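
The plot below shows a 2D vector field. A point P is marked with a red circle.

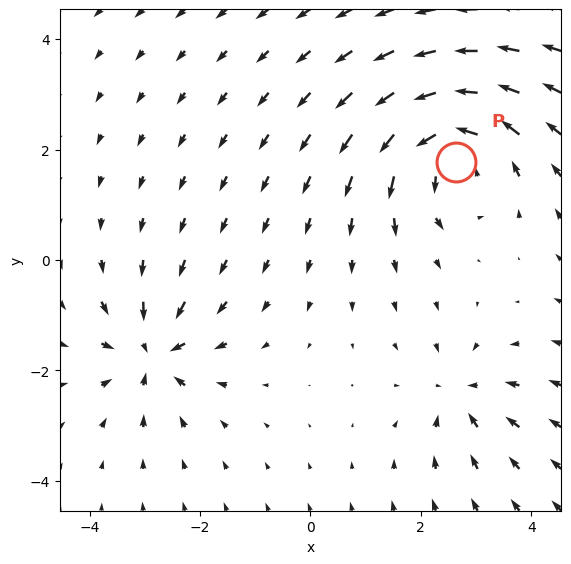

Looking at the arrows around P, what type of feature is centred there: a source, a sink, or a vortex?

vortex

At P (2.6, 1.8) the arrows circulate counterclockwise. Divergence ≈0, curl about +5 — near-zero divergence with nonzero curl is a vortex.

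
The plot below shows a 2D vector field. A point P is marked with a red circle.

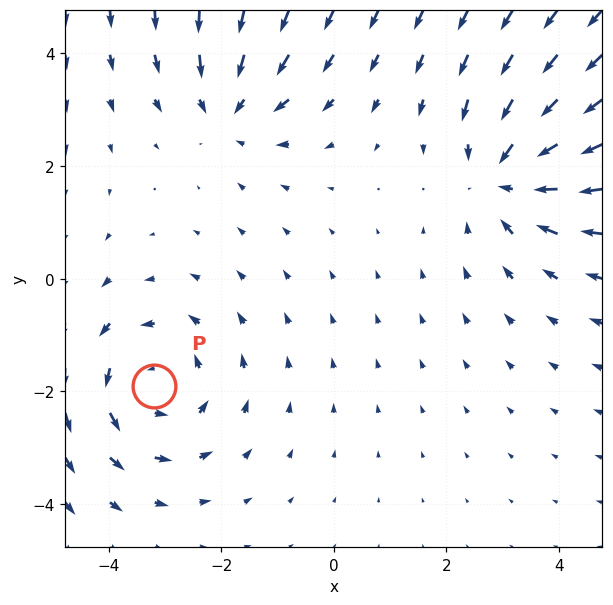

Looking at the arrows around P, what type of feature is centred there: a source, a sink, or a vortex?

vortex

At P (-3.2, -1.9) the arrows circulate counterclockwise. Divergence ≈0, curl about +3 — near-zero divergence with nonzero curl is a vortex.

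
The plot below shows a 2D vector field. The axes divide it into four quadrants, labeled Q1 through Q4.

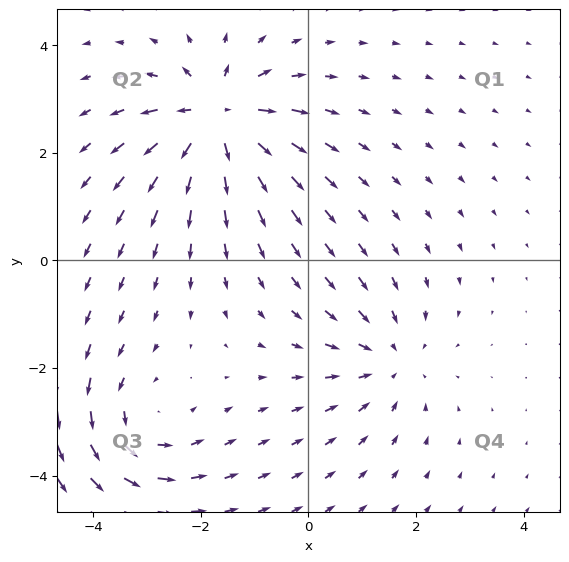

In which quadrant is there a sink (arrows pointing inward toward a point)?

The sink sits at approximately (1.5, -1.8), which lies in quadrant Q4. The divergence there is about -3, negative as expected for a sink.

Q4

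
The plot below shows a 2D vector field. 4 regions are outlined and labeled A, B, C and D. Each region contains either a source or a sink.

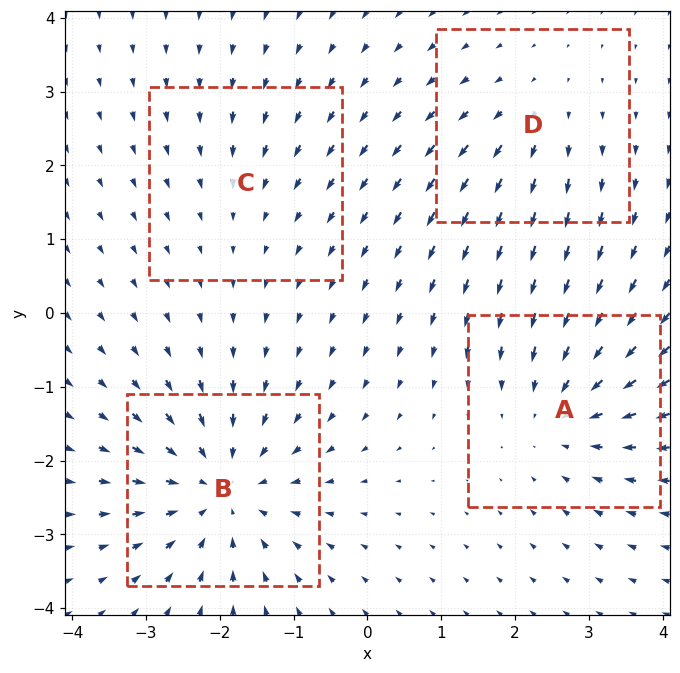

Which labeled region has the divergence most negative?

B

Divergence at each region's feature centre — A: about -4, B: about -6, C: about -2, D: about +3. Region B is most negative.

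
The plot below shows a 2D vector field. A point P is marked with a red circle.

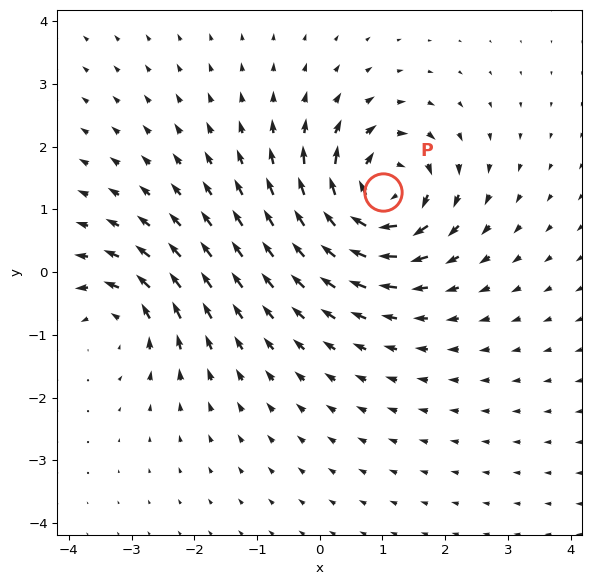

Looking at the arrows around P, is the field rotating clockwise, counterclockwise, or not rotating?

clockwise

Near P at (1.0, 1.3) the arrows circulate clockwise. The curl (z-component) there is about -7; negative curl means clockwise rotation.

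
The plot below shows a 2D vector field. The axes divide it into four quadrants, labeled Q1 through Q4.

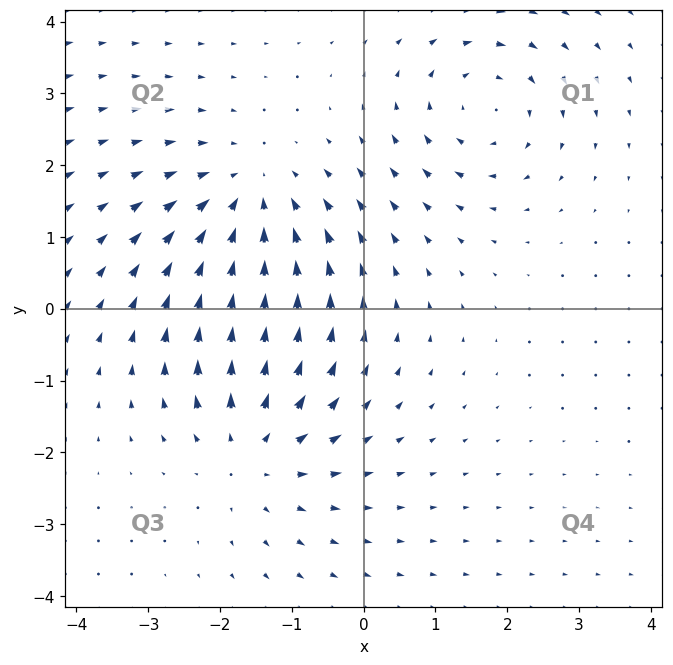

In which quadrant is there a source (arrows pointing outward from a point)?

Q3

The source sits at approximately (-1.5, -2.0), which lies in quadrant Q3. The divergence there is about +4, positive as expected for a source.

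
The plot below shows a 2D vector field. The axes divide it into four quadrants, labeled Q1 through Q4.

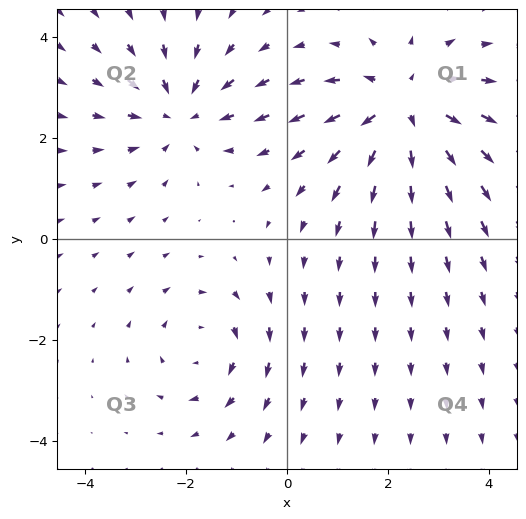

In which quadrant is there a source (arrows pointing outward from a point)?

The source sits at approximately (2.3, 2.6), which lies in quadrant Q1. The divergence there is about +4, positive as expected for a source.

Q1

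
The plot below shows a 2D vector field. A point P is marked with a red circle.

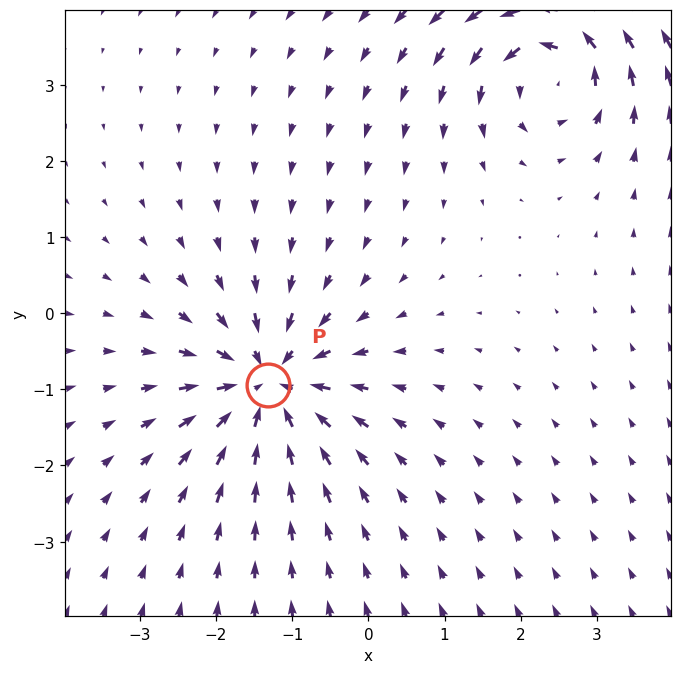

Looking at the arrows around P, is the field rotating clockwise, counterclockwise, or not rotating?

not rotating

Near P at (-1.3, -0.9) the arrows show no circulation. The curl there is ≈0.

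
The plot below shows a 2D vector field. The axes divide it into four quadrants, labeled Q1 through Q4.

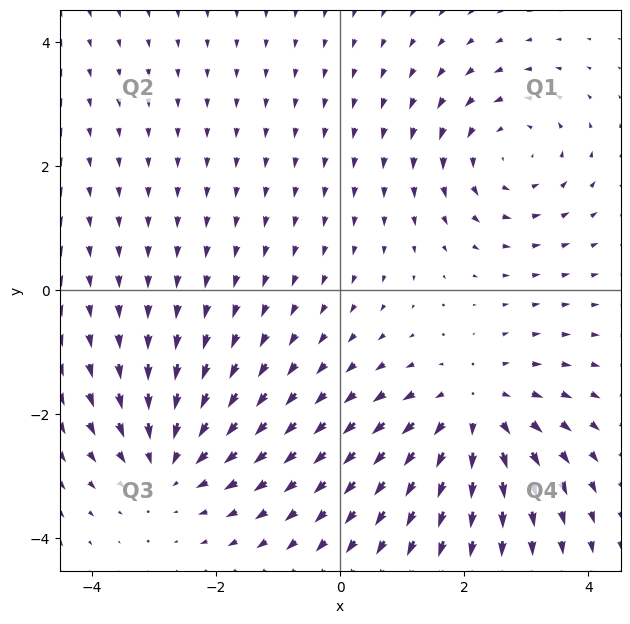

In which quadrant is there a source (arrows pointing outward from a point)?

The source sits at approximately (2.2, -1.9), which lies in quadrant Q4. The divergence there is about +3, positive as expected for a source.

Q4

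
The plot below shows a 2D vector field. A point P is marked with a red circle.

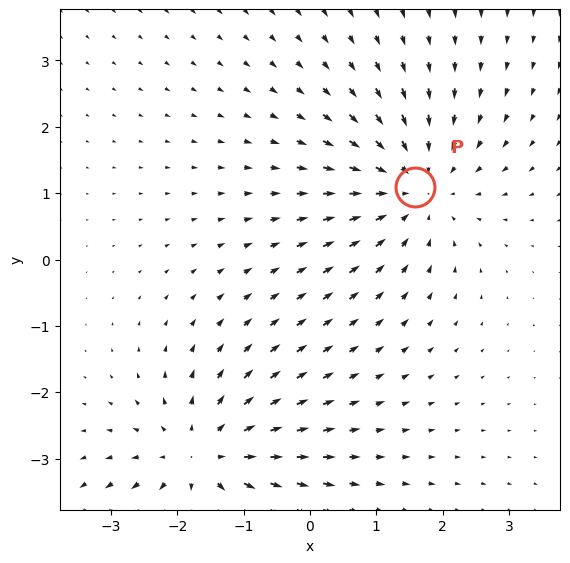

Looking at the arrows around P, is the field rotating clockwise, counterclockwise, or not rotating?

not rotating

Near P at (1.6, 1.1) the arrows show no circulation. The curl there is ≈0.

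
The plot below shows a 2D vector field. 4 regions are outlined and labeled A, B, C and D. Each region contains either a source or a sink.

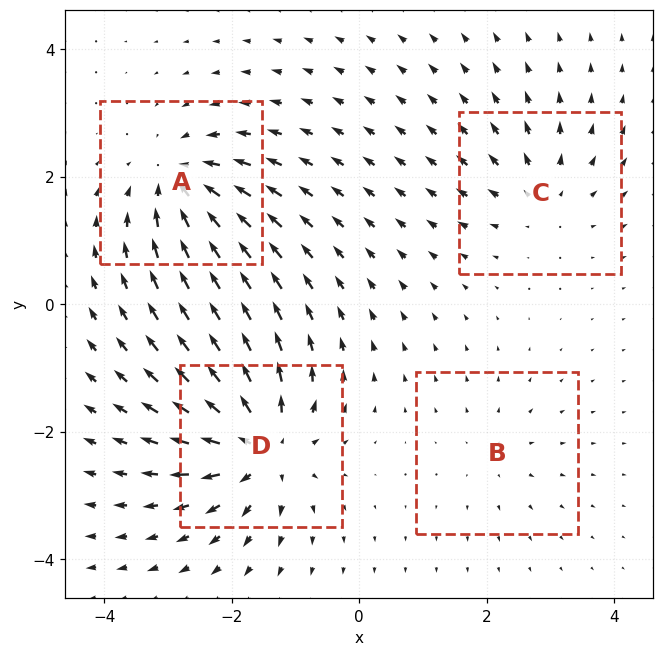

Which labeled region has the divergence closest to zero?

Divergence at each region's feature centre — A: about -6, B: about +3, C: about +4, D: about +8. Region B is closest to zero.

B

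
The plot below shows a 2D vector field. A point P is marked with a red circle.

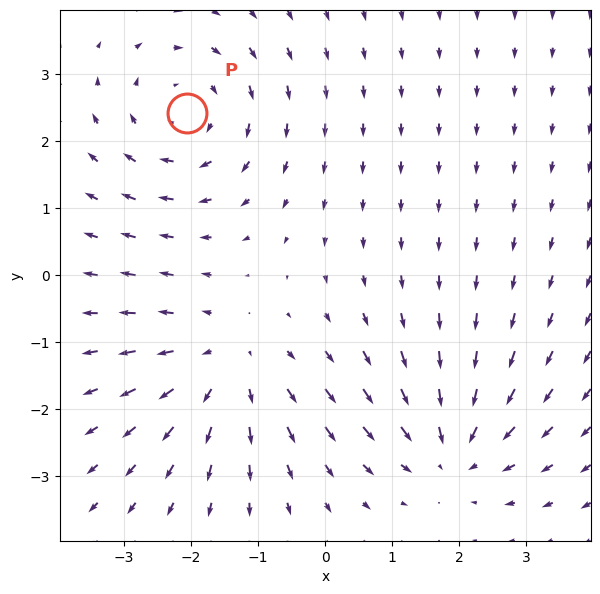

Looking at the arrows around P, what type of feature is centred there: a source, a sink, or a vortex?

vortex

At P (-2.1, 2.4) the arrows circulate clockwise. Divergence ≈0, curl about -4 — near-zero divergence with nonzero curl is a vortex.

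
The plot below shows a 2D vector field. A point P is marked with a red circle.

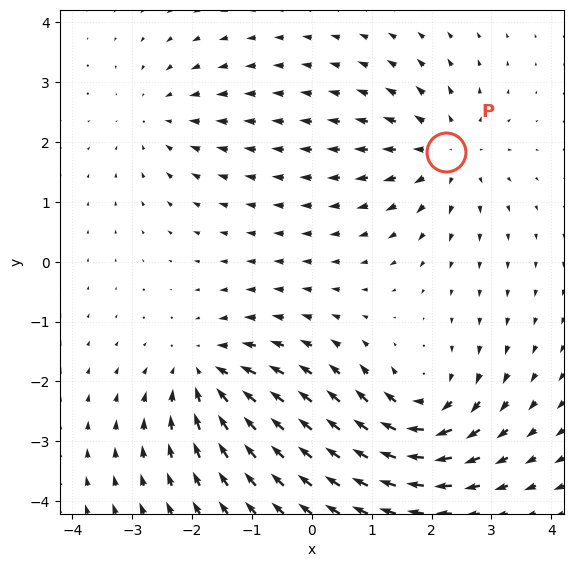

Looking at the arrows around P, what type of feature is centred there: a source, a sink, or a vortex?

source

At P (2.2, 1.8) the arrows spread outward. Divergence about +5, curl ≈0 — positive divergence with near-zero curl is a source.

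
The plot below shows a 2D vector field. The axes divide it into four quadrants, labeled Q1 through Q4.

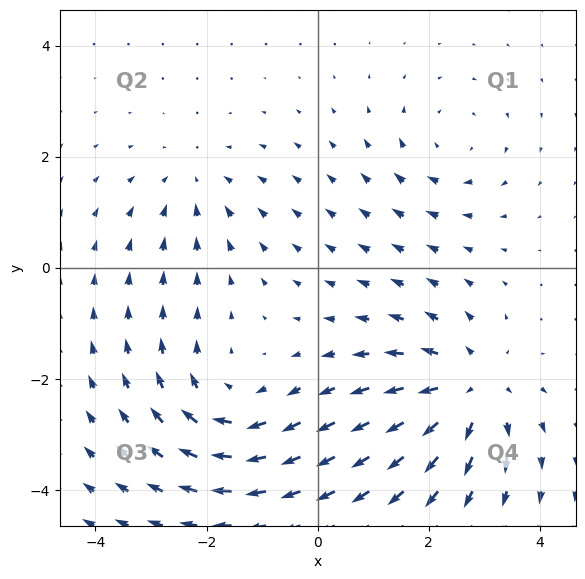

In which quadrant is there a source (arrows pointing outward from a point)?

Q4

The source sits at approximately (2.7, -2.2), which lies in quadrant Q4. The divergence there is about +5, positive as expected for a source.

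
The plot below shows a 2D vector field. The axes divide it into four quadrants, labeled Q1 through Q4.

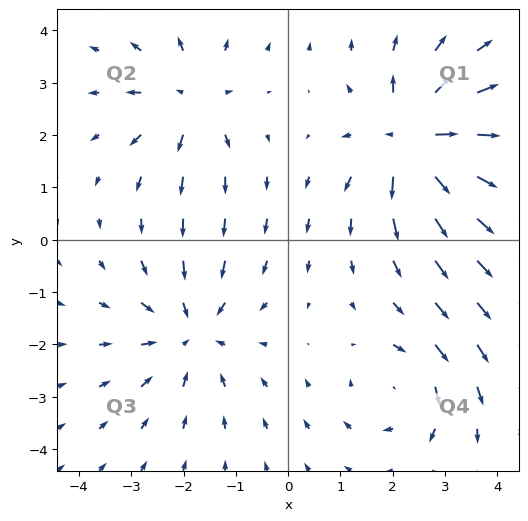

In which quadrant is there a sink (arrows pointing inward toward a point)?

The sink sits at approximately (-1.8, -1.8), which lies in quadrant Q3. The divergence there is about -3, negative as expected for a sink.

Q3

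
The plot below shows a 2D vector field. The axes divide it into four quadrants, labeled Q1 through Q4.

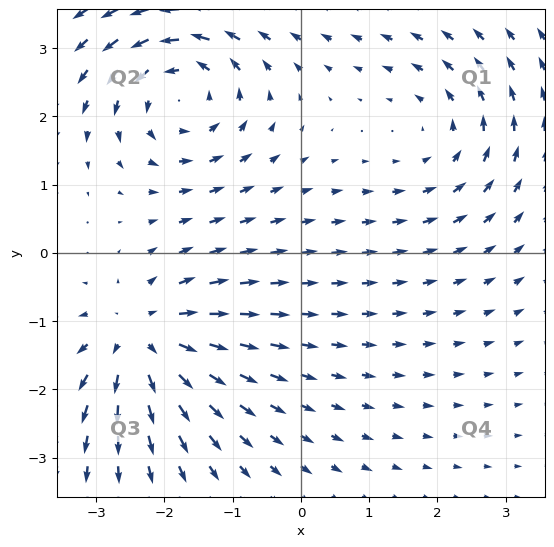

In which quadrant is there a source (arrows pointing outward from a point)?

The source sits at approximately (-2.3, -1.3), which lies in quadrant Q3. The divergence there is about +5, positive as expected for a source.

Q3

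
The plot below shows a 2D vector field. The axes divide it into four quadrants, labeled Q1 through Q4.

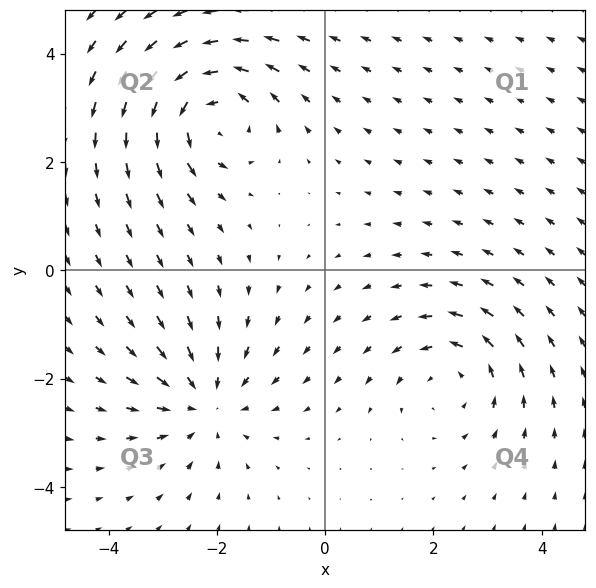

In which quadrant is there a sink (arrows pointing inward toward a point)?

The sink sits at approximately (-2.2, -2.5), which lies in quadrant Q3. The divergence there is about -4, negative as expected for a sink.

Q3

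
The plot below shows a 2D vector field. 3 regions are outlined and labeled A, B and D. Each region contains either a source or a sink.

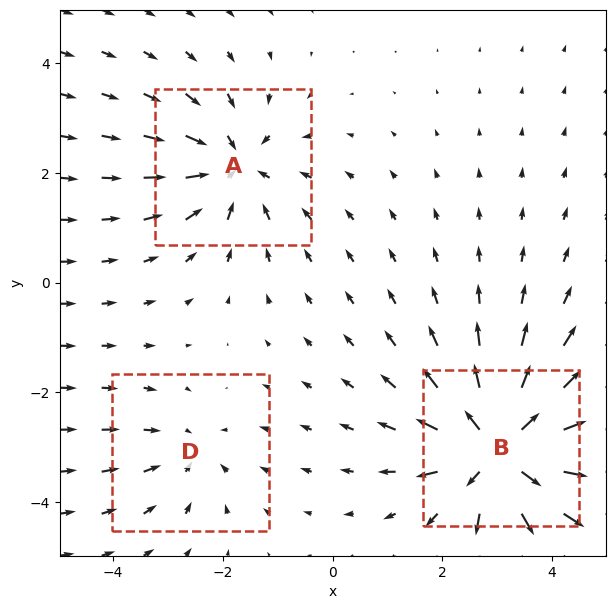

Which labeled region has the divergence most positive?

B

Divergence at each region's feature centre — A: about -4, B: about +5, D: about -2. Region B is most positive.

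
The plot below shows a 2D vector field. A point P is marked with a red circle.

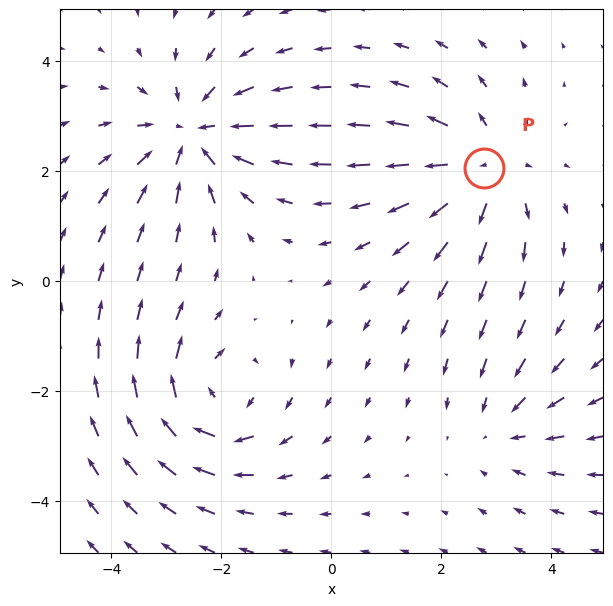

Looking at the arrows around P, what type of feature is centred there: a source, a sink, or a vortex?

At P (2.8, 2.0) the arrows spread outward. Divergence about +4, curl ≈0 — positive divergence with near-zero curl is a source.

source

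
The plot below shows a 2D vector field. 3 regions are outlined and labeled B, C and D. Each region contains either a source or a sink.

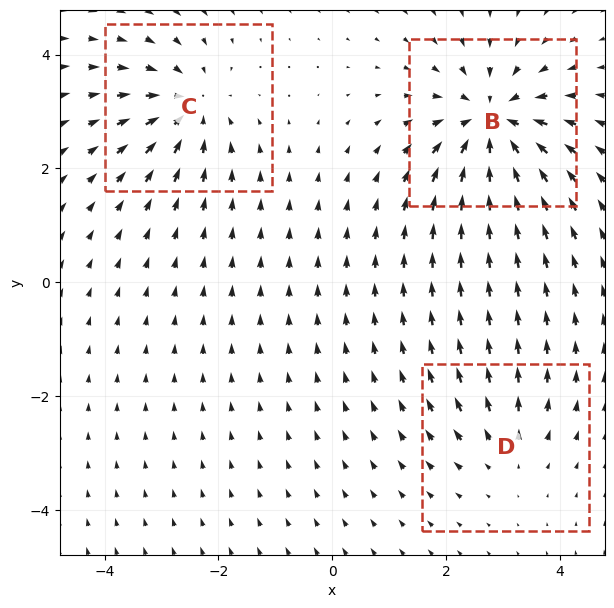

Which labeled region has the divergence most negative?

Divergence at each region's feature centre — B: about -5, C: about -4, D: about +2. Region B is most negative.

B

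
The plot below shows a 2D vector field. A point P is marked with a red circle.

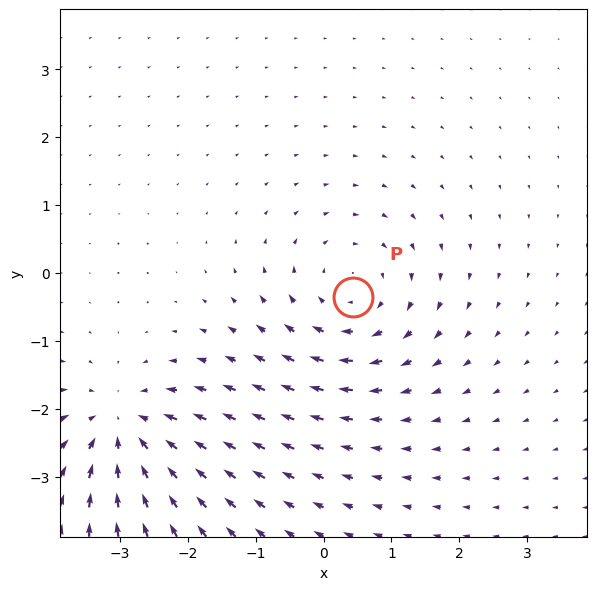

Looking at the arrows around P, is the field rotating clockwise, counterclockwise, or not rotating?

clockwise

Near P at (0.4, -0.3) the arrows circulate clockwise. The curl (z-component) there is about -4; negative curl means clockwise rotation.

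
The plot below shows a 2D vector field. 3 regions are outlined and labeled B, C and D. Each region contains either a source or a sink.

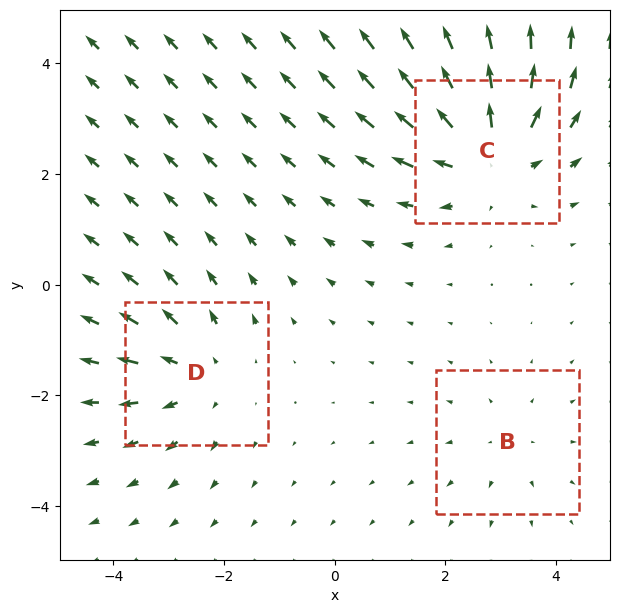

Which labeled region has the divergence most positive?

C

Divergence at each region's feature centre — B: about +2, C: about +4, D: about +3. Region C is most positive.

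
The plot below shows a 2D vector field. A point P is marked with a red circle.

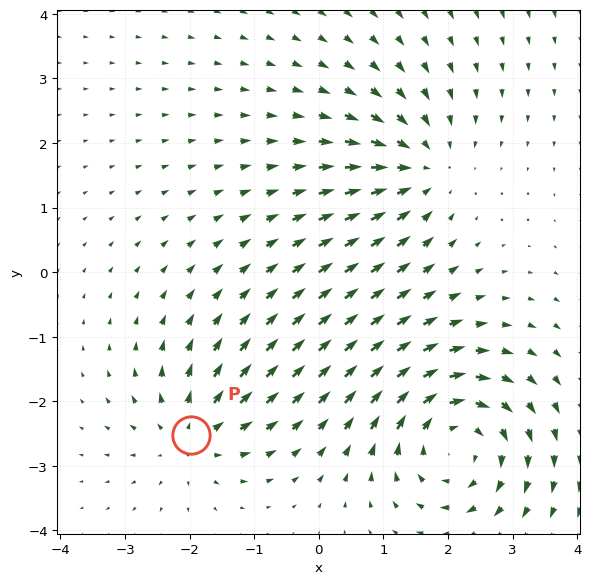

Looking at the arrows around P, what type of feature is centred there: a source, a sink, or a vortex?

At P (-2.0, -2.5) the arrows spread outward. Divergence about +4, curl ≈0 — positive divergence with near-zero curl is a source.

source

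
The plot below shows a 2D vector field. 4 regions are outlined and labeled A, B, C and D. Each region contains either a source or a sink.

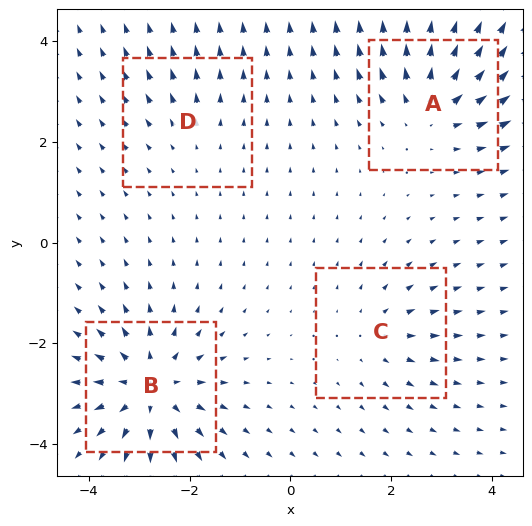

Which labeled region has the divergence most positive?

B

Divergence at each region's feature centre — A: about +6, B: about +7, C: about +3, D: about +2. Region B is most positive.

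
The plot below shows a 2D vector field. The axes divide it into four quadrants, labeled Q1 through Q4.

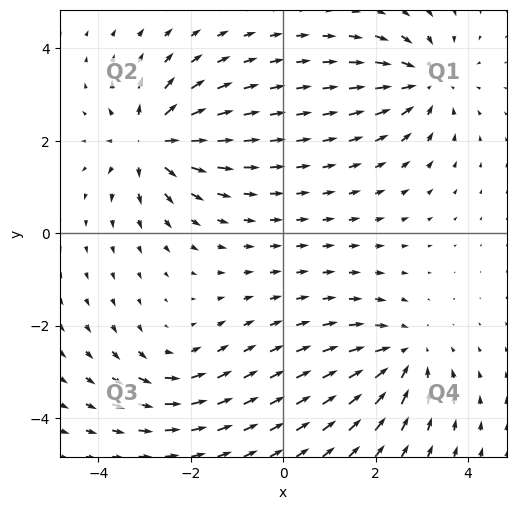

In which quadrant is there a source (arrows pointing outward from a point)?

Q2

The source sits at approximately (-2.9, 2.0), which lies in quadrant Q2. The divergence there is about +5, positive as expected for a source.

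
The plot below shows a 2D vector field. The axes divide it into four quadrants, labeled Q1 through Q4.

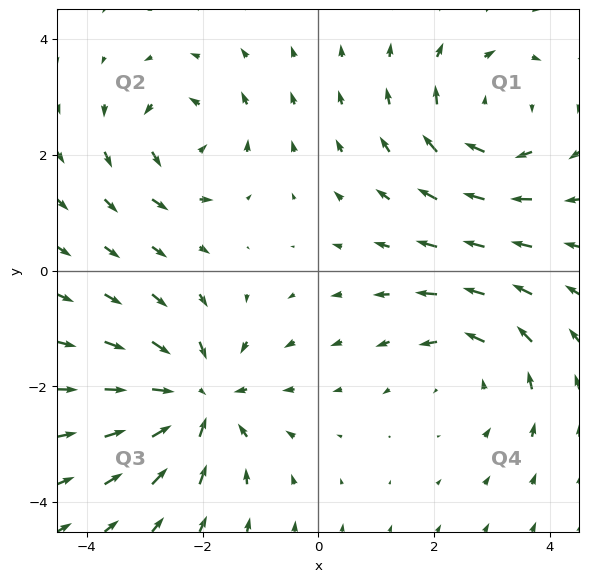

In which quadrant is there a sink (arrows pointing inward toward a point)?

Q3

The sink sits at approximately (-2.1, -2.2), which lies in quadrant Q3. The divergence there is about -5, negative as expected for a sink.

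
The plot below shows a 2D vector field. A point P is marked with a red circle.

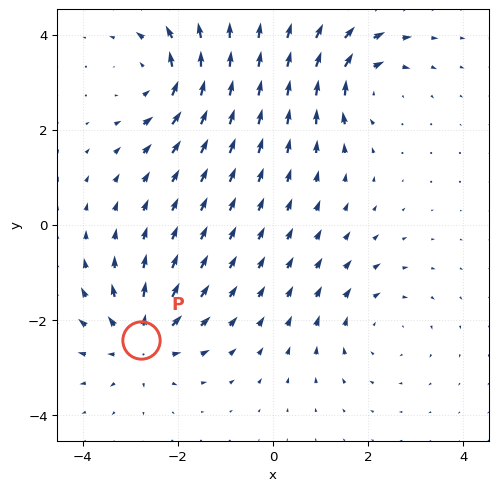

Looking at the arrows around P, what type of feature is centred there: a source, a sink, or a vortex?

At P (-2.8, -2.4) the arrows spread outward. Divergence about +6, curl ≈0 — positive divergence with near-zero curl is a source.

source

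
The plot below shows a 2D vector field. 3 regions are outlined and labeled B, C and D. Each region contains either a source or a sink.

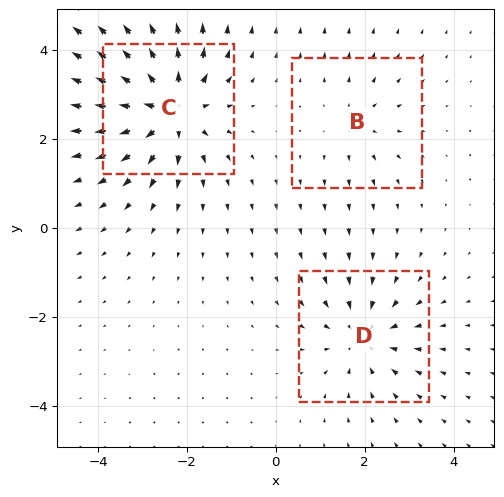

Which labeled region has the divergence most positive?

C

Divergence at each region's feature centre — B: about +2, C: about +5, D: about -3. Region C is most positive.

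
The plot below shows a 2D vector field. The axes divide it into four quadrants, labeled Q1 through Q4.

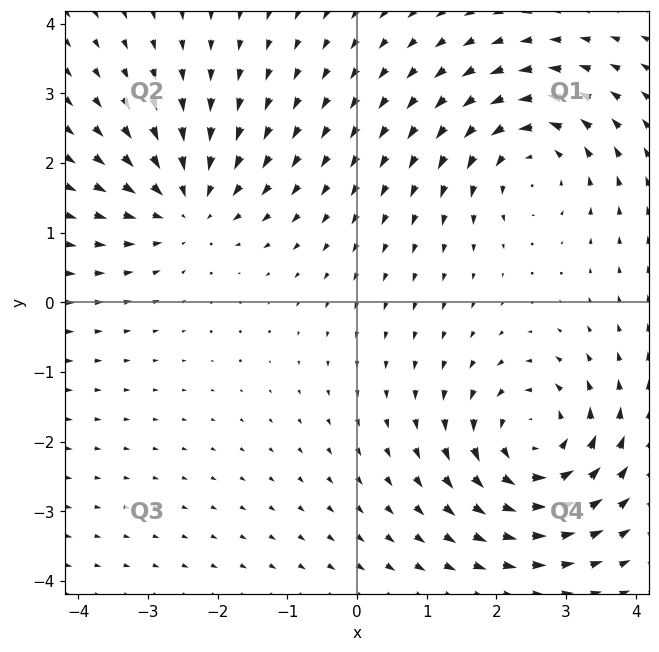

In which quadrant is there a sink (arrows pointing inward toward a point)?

The sink sits at approximately (-2.5, 1.4), which lies in quadrant Q2. The divergence there is about -4, negative as expected for a sink.

Q2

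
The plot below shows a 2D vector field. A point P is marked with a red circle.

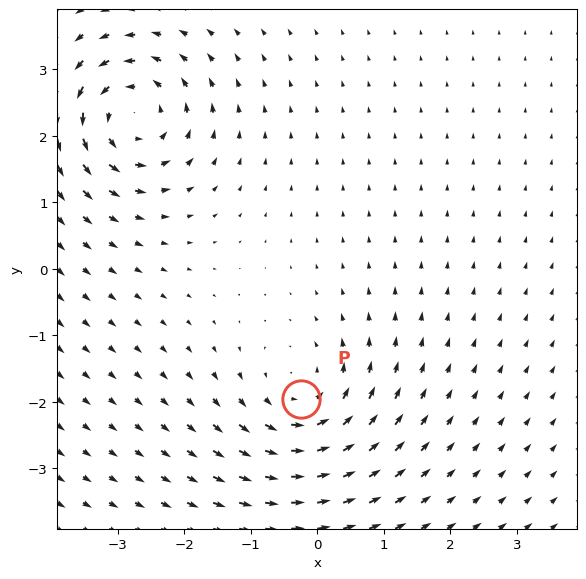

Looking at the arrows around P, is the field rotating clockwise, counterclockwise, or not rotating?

counterclockwise

Near P at (-0.2, -2.0) the arrows circulate counterclockwise. The curl (z-component) there is about +4; positive curl means counterclockwise rotation.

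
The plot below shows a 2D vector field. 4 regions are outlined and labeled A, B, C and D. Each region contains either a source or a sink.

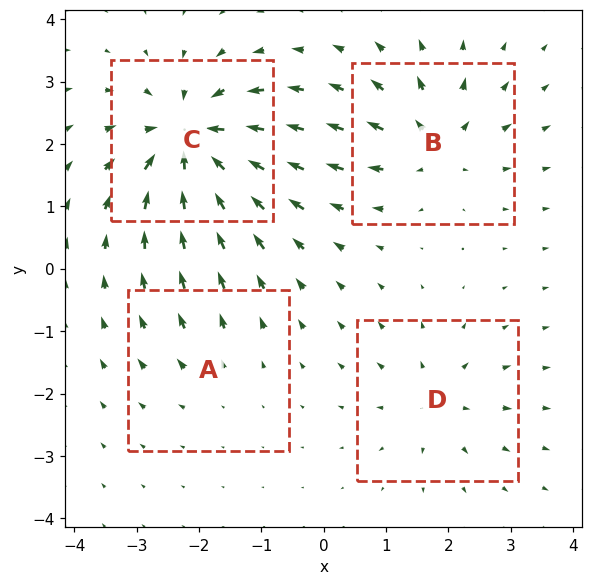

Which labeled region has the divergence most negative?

Divergence at each region's feature centre — A: about +3, B: about +6, C: about -9, D: about +4. Region C is most negative.

C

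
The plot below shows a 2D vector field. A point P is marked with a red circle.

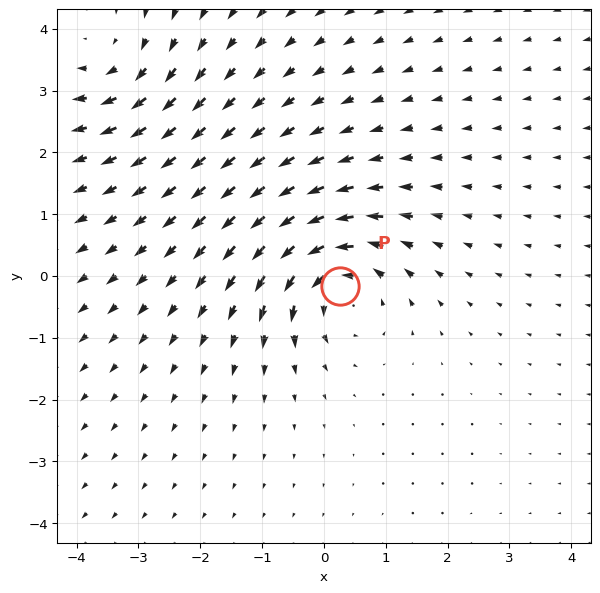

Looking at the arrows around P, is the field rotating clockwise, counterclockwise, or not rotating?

counterclockwise

Near P at (0.3, -0.2) the arrows circulate counterclockwise. The curl (z-component) there is about +5; positive curl means counterclockwise rotation.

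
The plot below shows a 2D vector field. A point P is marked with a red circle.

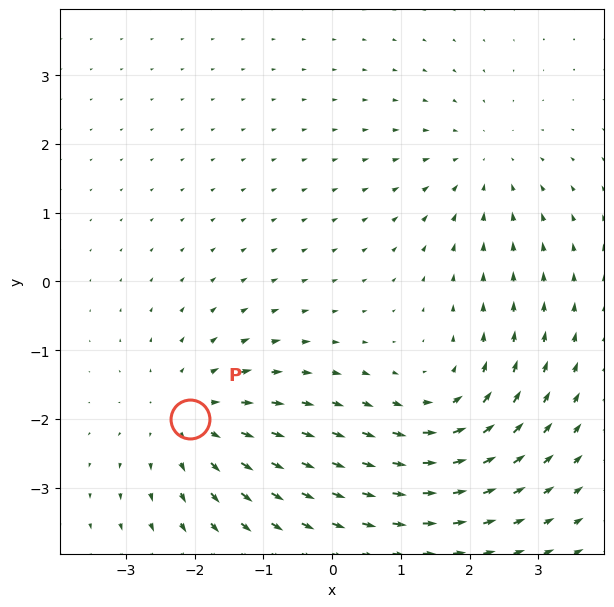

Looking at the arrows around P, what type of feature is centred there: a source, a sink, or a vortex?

source

At P (-2.1, -2.0) the arrows spread outward. Divergence about +4, curl ≈0 — positive divergence with near-zero curl is a source.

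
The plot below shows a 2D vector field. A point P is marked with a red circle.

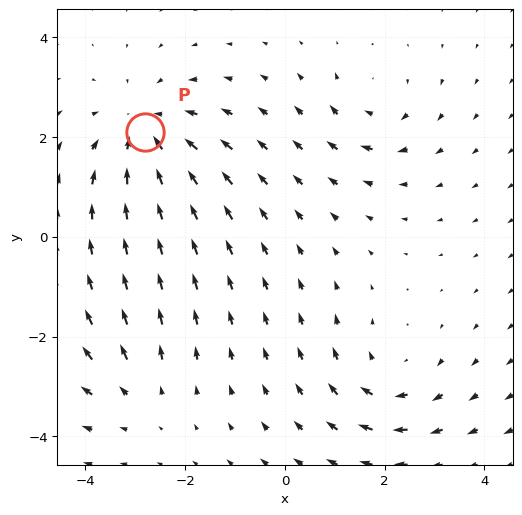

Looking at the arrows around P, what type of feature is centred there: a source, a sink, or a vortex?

sink

At P (-2.8, 2.1) the arrows converge inward. Divergence about -4, curl ≈0 — negative divergence with near-zero curl is a sink.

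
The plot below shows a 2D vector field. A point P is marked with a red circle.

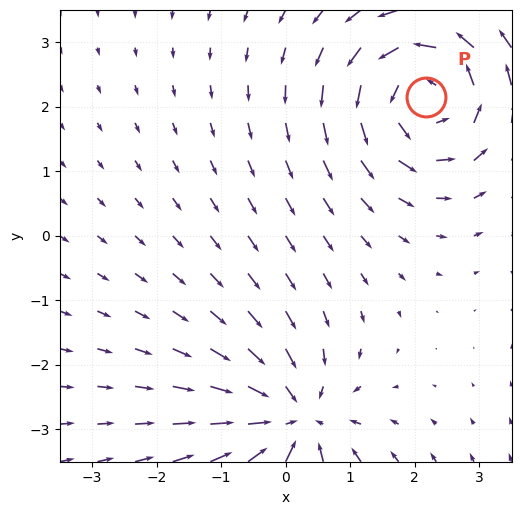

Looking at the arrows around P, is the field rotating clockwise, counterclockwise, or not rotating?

counterclockwise

Near P at (2.2, 2.2) the arrows circulate counterclockwise. The curl (z-component) there is about +4; positive curl means counterclockwise rotation.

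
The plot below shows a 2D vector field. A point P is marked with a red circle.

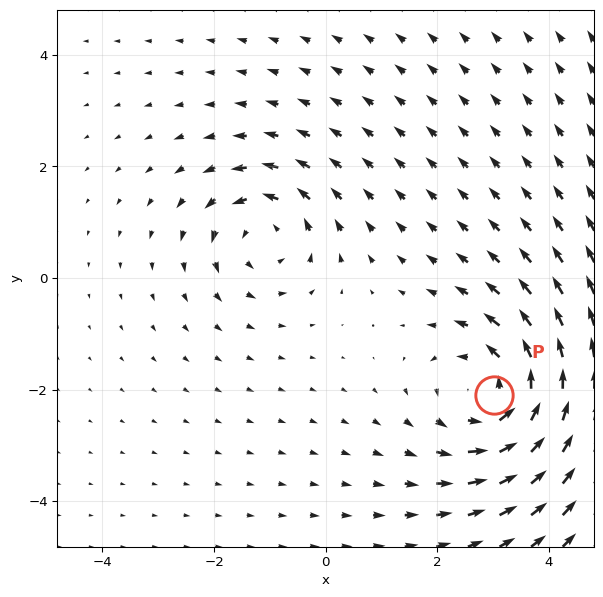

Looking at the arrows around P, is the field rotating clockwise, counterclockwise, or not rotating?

Near P at (3.0, -2.1) the arrows circulate counterclockwise. The curl (z-component) there is about +4; positive curl means counterclockwise rotation.

counterclockwise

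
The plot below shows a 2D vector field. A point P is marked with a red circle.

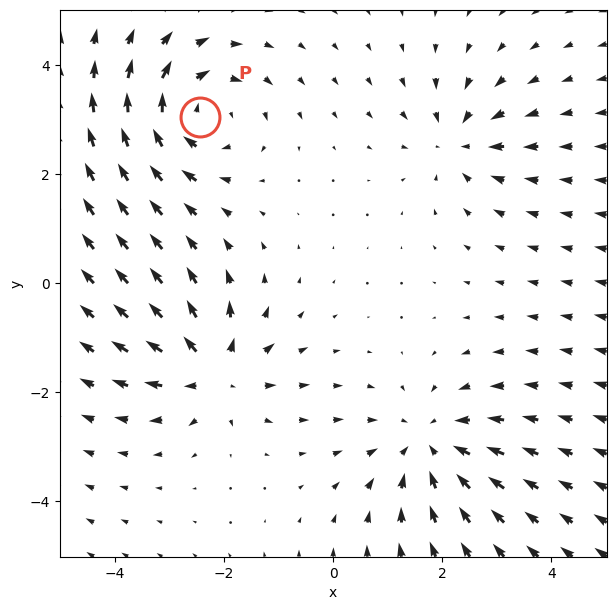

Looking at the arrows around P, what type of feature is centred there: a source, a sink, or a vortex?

vortex

At P (-2.4, 3.1) the arrows circulate clockwise. Divergence ≈0, curl about -4 — near-zero divergence with nonzero curl is a vortex.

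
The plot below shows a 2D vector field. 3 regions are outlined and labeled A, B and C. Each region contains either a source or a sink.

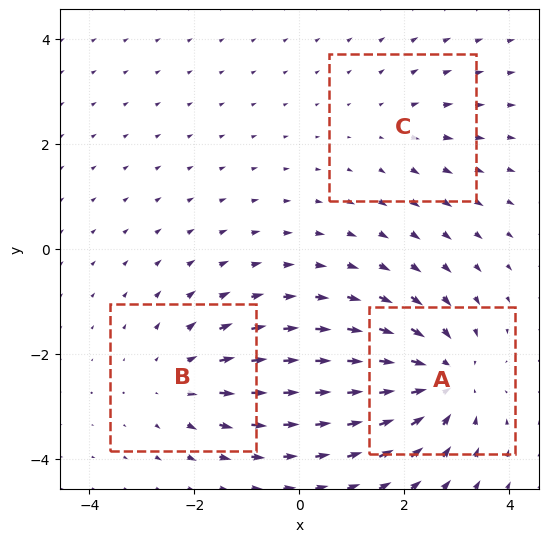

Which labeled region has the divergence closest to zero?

Divergence at each region's feature centre — A: about -4, B: about +3, C: about +2. Region C is closest to zero.

C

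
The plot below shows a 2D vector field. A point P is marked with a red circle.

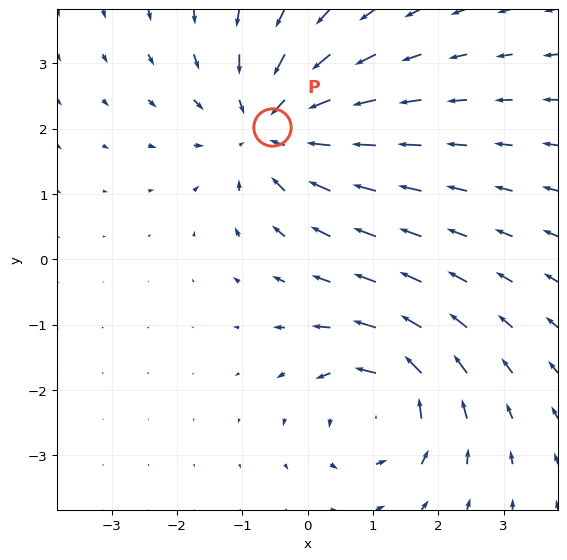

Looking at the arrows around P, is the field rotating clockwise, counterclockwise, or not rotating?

Near P at (-0.5, 2.0) the arrows show no circulation. The curl there is ≈0.

not rotating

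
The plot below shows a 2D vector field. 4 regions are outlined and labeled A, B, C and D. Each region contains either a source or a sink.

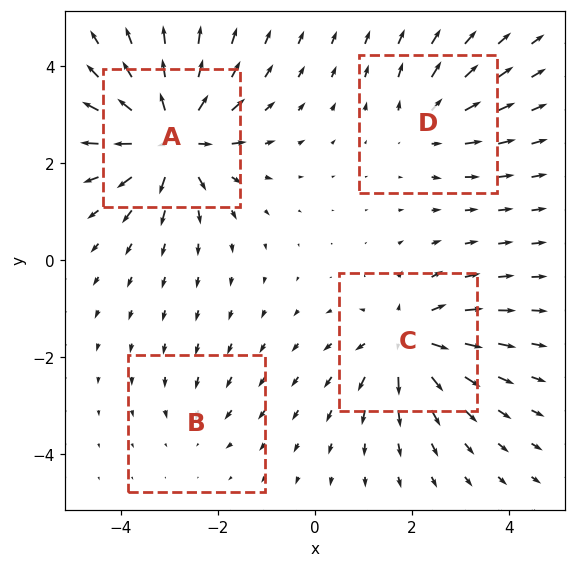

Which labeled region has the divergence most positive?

Divergence at each region's feature centre — A: about +8, B: about -2, C: about +6, D: about +4. Region A is most positive.

A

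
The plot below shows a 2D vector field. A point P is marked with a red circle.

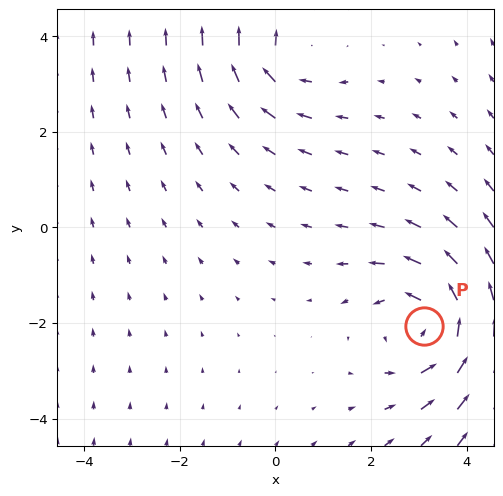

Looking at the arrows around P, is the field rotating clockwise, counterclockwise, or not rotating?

Near P at (3.1, -2.1) the arrows circulate counterclockwise. The curl (z-component) there is about +4; positive curl means counterclockwise rotation.

counterclockwise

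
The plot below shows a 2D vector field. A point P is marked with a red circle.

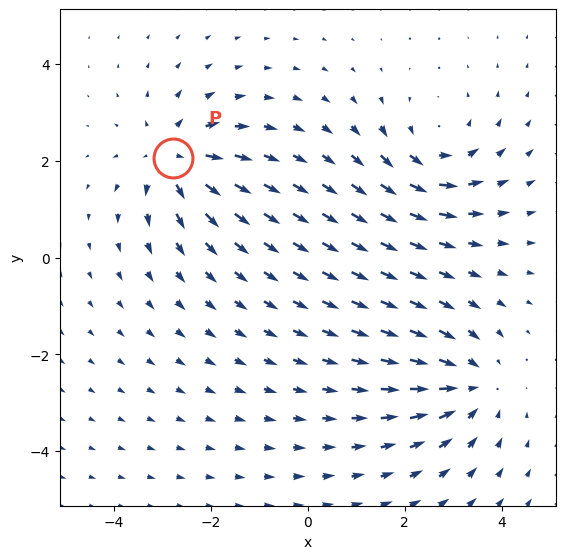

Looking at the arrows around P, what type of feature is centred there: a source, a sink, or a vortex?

At P (-2.8, 2.1) the arrows spread outward. Divergence about +5, curl ≈0 — positive divergence with near-zero curl is a source.

source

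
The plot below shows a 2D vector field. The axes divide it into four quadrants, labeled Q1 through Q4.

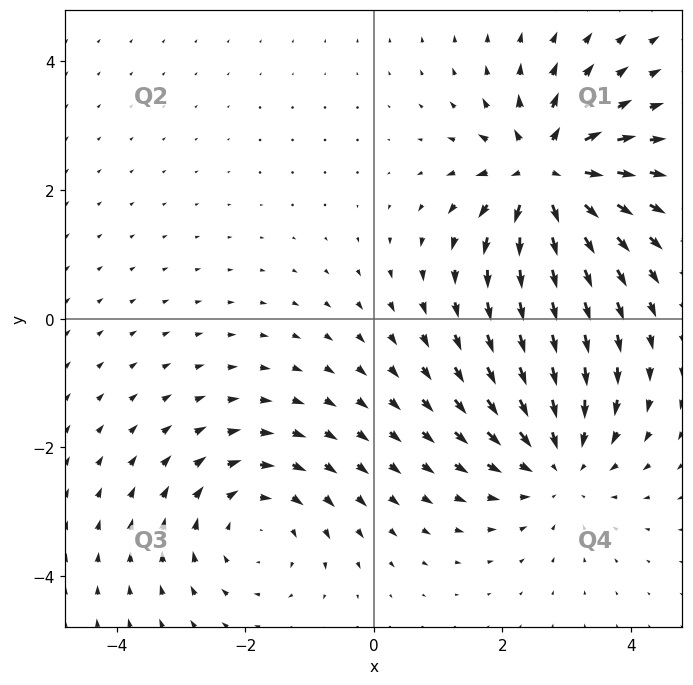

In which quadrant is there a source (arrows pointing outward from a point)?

The source sits at approximately (2.7, 2.3), which lies in quadrant Q1. The divergence there is about +6, positive as expected for a source.

Q1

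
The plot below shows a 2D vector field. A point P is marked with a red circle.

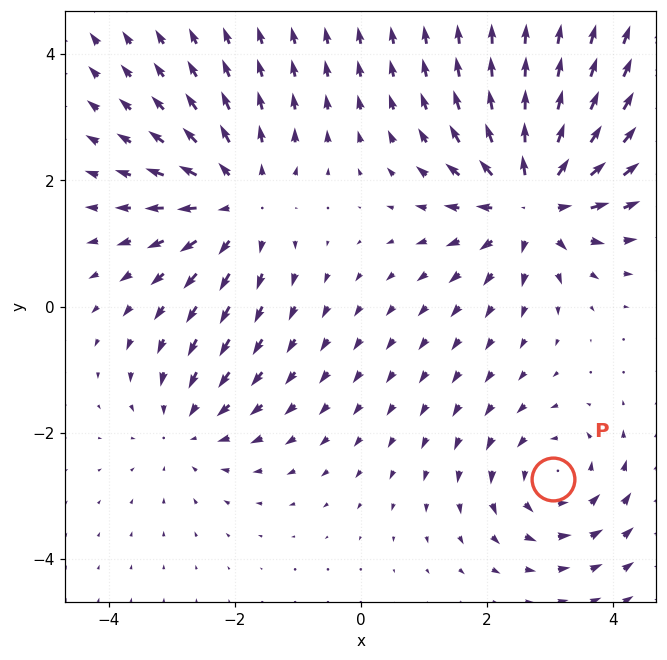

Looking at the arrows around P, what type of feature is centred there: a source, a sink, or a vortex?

vortex

At P (3.0, -2.7) the arrows circulate counterclockwise. Divergence ≈0, curl about +4 — near-zero divergence with nonzero curl is a vortex.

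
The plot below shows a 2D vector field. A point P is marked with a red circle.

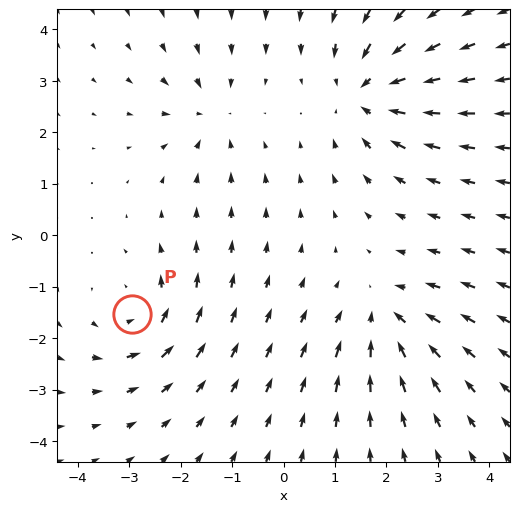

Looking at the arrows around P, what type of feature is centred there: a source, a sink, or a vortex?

vortex

At P (-2.9, -1.5) the arrows circulate counterclockwise. Divergence ≈0, curl about +4 — near-zero divergence with nonzero curl is a vortex.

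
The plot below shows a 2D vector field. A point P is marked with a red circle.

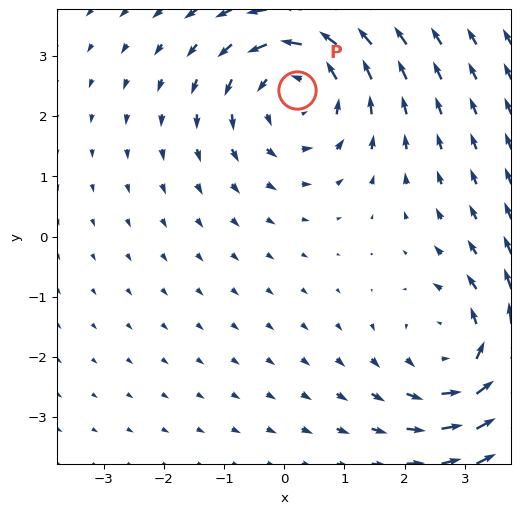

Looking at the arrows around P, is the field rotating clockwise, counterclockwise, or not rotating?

Near P at (0.2, 2.4) the arrows circulate counterclockwise. The curl (z-component) there is about +4; positive curl means counterclockwise rotation.

counterclockwise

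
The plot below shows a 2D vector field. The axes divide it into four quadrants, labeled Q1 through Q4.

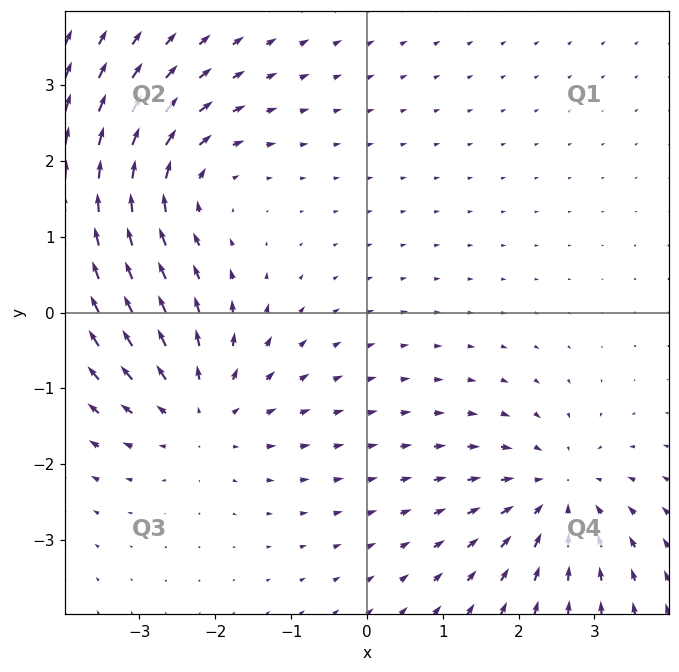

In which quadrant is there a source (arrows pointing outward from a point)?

Q3

The source sits at approximately (-2.2, -1.3), which lies in quadrant Q3. The divergence there is about +3, positive as expected for a source.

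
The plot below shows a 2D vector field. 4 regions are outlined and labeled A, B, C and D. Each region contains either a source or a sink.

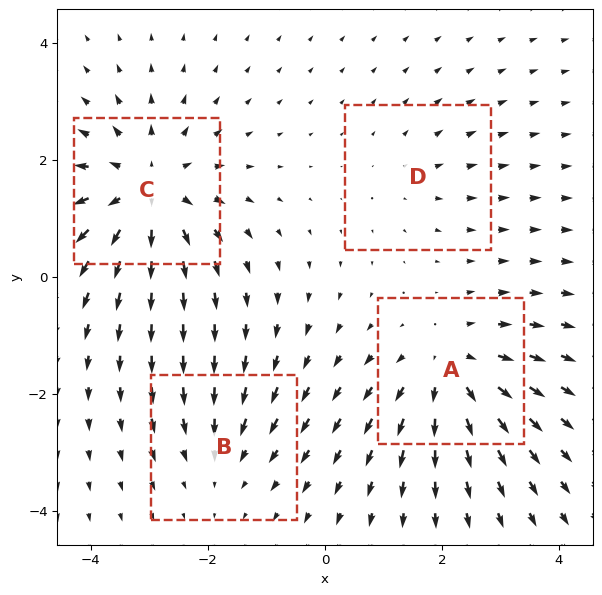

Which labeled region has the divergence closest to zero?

D

Divergence at each region's feature centre — A: about +5, B: about -3, C: about +6, D: about +2. Region D is closest to zero.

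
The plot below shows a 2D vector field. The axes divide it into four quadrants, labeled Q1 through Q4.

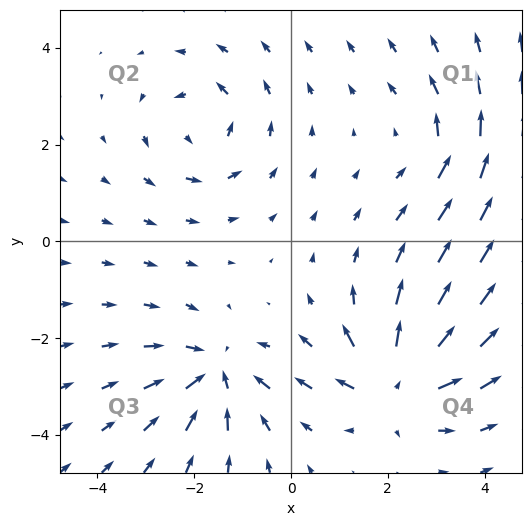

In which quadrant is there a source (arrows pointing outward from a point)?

Q4

The source sits at approximately (2.2, -3.0), which lies in quadrant Q4. The divergence there is about +6, positive as expected for a source.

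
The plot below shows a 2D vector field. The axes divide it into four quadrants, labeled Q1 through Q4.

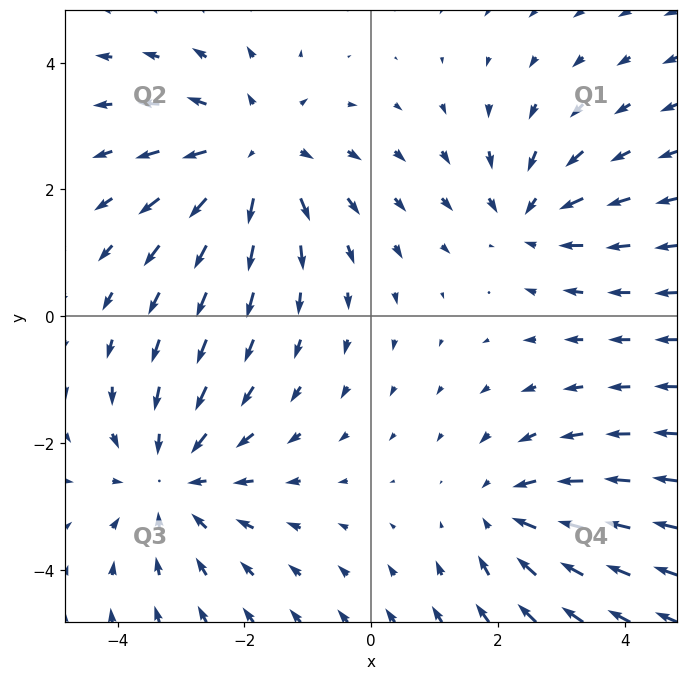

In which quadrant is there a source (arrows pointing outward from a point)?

Q2

The source sits at approximately (-1.8, 2.6), which lies in quadrant Q2. The divergence there is about +4, positive as expected for a source.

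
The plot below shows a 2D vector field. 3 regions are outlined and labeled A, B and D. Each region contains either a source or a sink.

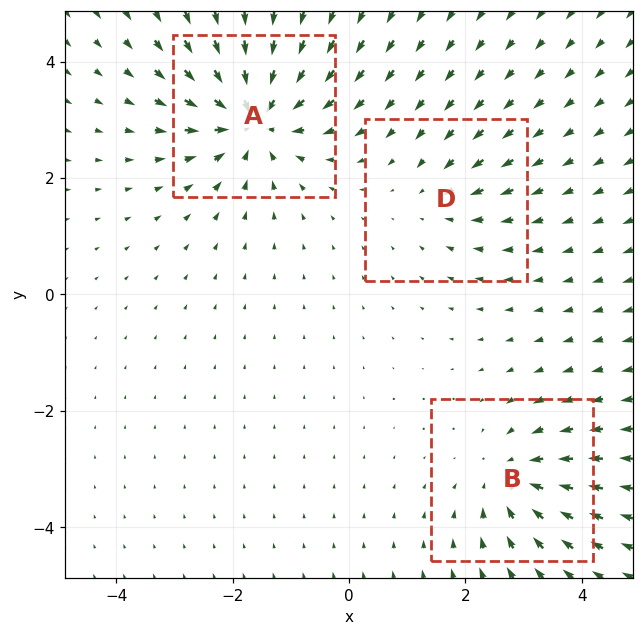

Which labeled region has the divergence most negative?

A

Divergence at each region's feature centre — A: about -6, B: about -4, D: about -2. Region A is most negative.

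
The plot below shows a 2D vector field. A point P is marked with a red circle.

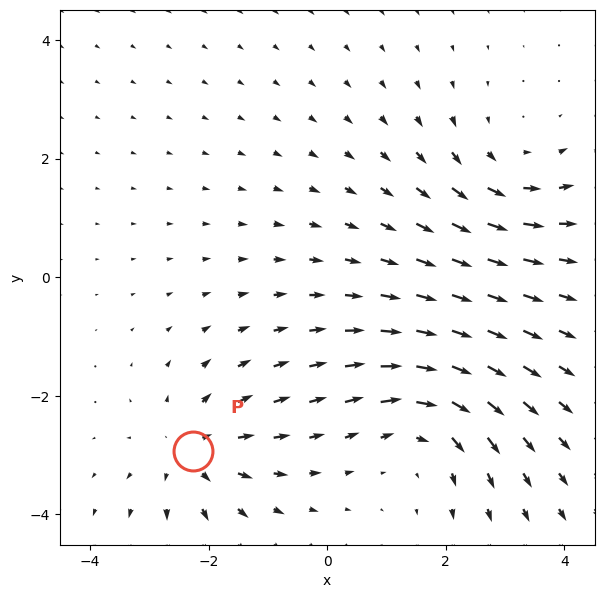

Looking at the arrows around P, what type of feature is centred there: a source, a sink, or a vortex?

source

At P (-2.3, -2.9) the arrows spread outward. Divergence about +3, curl ≈0 — positive divergence with near-zero curl is a source.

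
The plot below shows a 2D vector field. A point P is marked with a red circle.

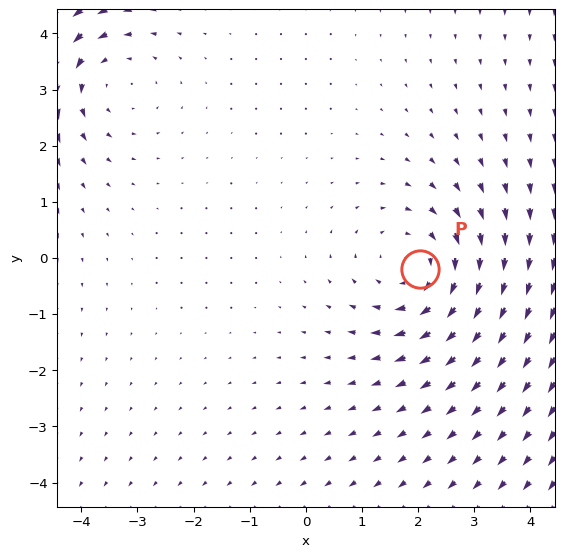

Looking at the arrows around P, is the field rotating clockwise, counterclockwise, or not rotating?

clockwise

Near P at (2.0, -0.2) the arrows circulate clockwise. The curl (z-component) there is about -3; negative curl means clockwise rotation.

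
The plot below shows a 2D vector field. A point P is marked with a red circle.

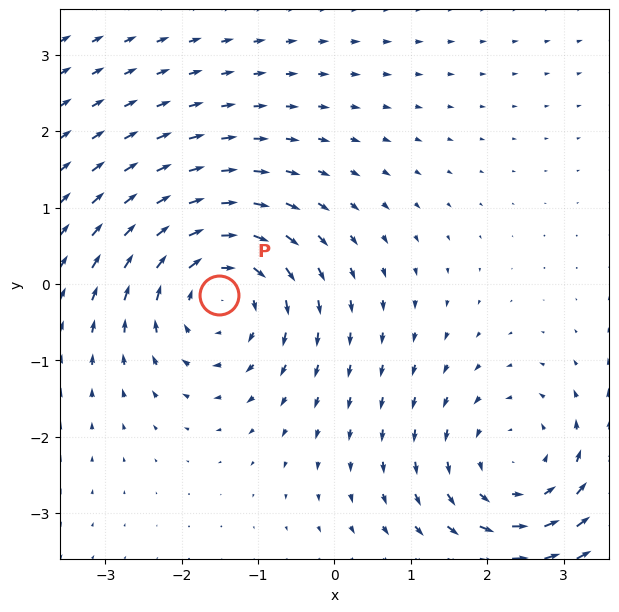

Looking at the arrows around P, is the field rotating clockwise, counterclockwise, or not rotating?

Near P at (-1.5, -0.1) the arrows circulate clockwise. The curl (z-component) there is about -4; negative curl means clockwise rotation.

clockwise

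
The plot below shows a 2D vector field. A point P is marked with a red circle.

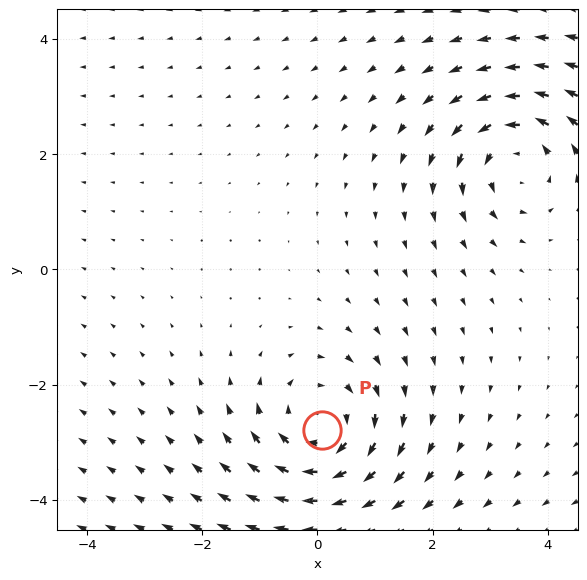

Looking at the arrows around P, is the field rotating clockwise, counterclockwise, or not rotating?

Near P at (0.1, -2.8) the arrows circulate clockwise. The curl (z-component) there is about -4; negative curl means clockwise rotation.

clockwise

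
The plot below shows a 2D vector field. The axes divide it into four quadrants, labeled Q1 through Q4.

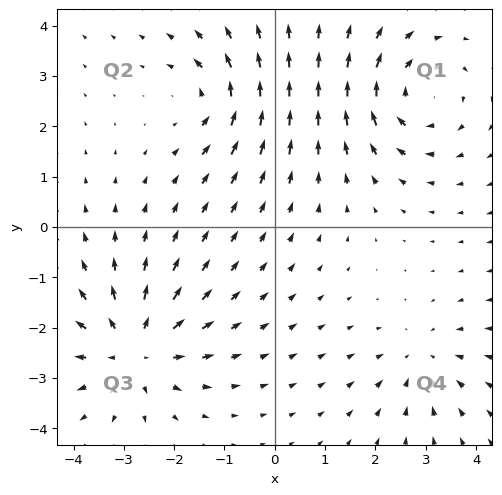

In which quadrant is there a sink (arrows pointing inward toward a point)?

Q4

The sink sits at approximately (2.9, -2.6), which lies in quadrant Q4. The divergence there is about -3, negative as expected for a sink.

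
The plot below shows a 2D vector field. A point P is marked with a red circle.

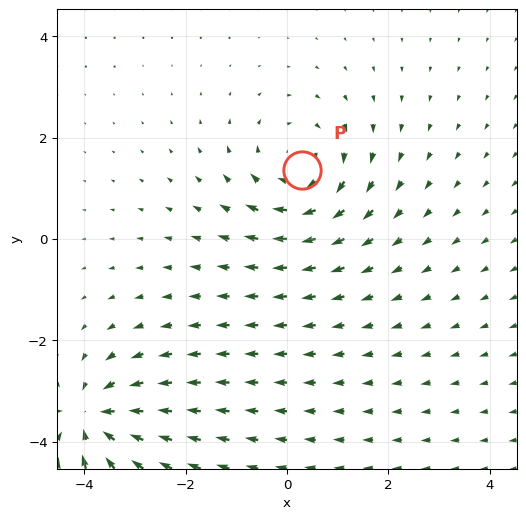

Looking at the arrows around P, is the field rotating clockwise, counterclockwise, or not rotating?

Near P at (0.3, 1.4) the arrows circulate clockwise. The curl (z-component) there is about -4; negative curl means clockwise rotation.

clockwise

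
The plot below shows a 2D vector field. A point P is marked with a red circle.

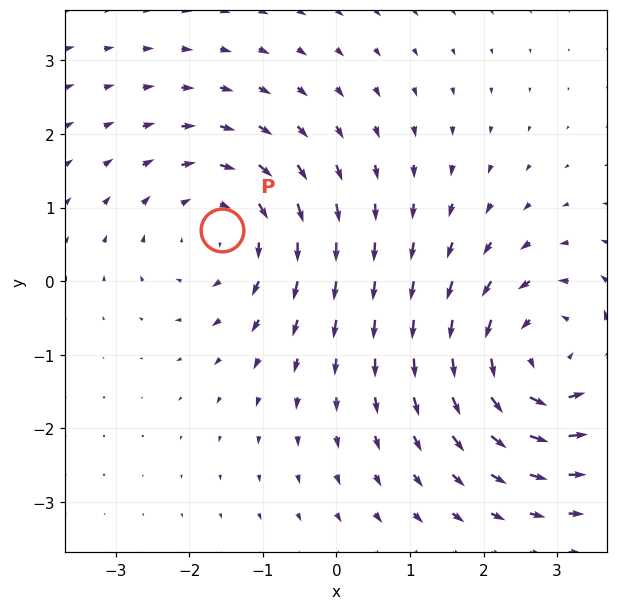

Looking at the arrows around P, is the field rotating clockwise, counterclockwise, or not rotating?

clockwise

Near P at (-1.6, 0.7) the arrows circulate clockwise. The curl (z-component) there is about -3; negative curl means clockwise rotation.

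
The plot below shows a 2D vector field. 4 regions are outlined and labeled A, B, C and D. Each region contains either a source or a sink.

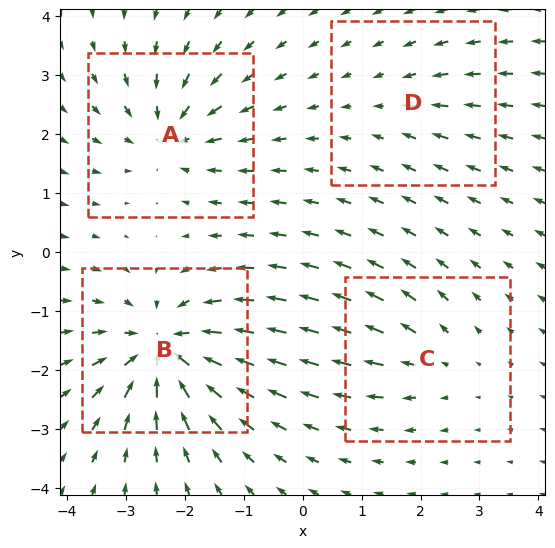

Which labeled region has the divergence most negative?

Divergence at each region's feature centre — A: about -5, B: about -8, C: about +3, D: about -2. Region B is most negative.

B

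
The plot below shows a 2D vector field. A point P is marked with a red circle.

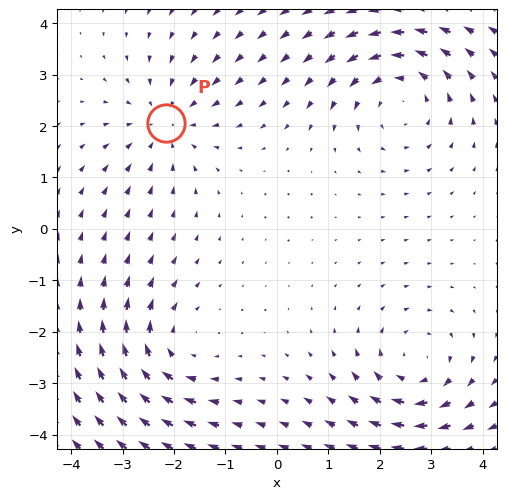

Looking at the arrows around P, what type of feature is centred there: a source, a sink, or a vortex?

At P (-2.1, 2.1) the arrows converge inward. Divergence about -3, curl ≈0 — negative divergence with near-zero curl is a sink.

sink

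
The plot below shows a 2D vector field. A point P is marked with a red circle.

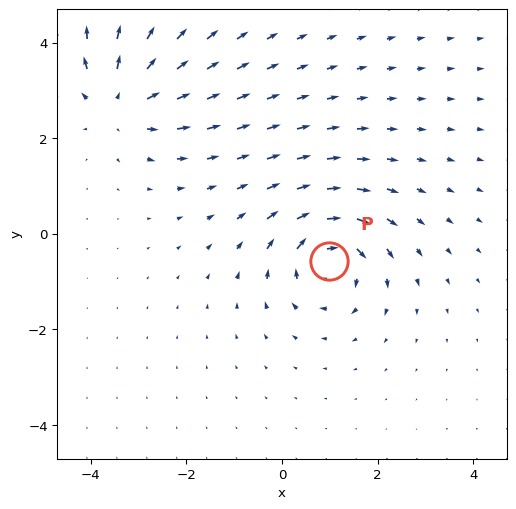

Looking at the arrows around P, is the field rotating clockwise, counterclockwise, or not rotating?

Near P at (1.0, -0.6) the arrows circulate clockwise. The curl (z-component) there is about -6; negative curl means clockwise rotation.

clockwise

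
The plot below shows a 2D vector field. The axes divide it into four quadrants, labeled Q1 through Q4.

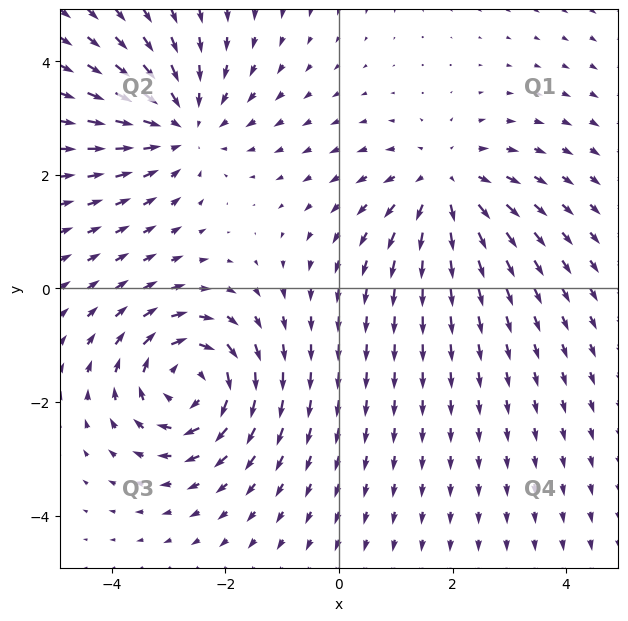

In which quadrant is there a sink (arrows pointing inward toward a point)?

Q2

The sink sits at approximately (-2.8, 2.9), which lies in quadrant Q2. The divergence there is about -2, negative as expected for a sink.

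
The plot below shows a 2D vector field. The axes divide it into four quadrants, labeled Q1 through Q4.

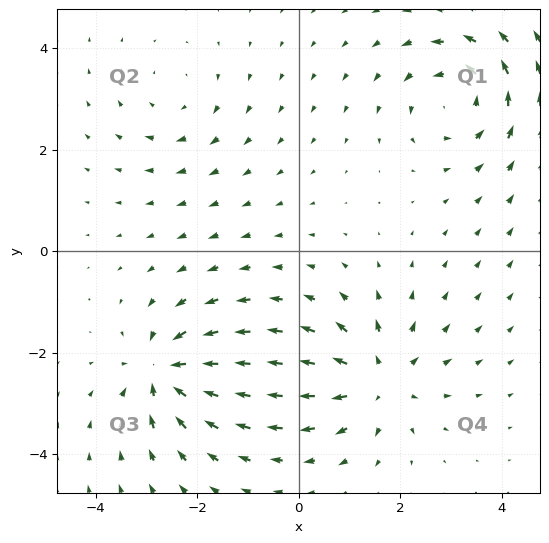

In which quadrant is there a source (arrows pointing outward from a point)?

Q4

The source sits at approximately (1.6, -2.5), which lies in quadrant Q4. The divergence there is about +5, positive as expected for a source.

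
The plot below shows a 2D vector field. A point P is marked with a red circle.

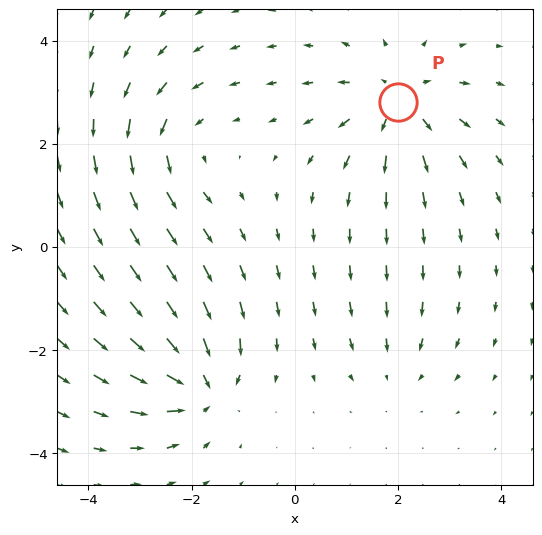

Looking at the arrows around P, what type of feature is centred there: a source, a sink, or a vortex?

At P (2.0, 2.8) the arrows spread outward. Divergence about +5, curl ≈0 — positive divergence with near-zero curl is a source.

source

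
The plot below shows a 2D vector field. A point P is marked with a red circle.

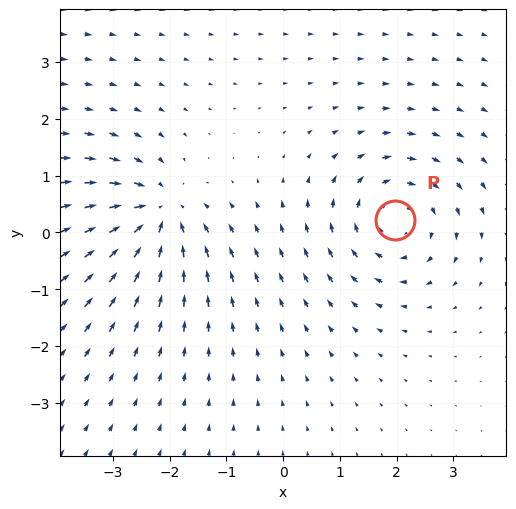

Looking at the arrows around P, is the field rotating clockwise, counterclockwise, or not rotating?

clockwise

Near P at (2.0, 0.2) the arrows circulate clockwise. The curl (z-component) there is about -3; negative curl means clockwise rotation.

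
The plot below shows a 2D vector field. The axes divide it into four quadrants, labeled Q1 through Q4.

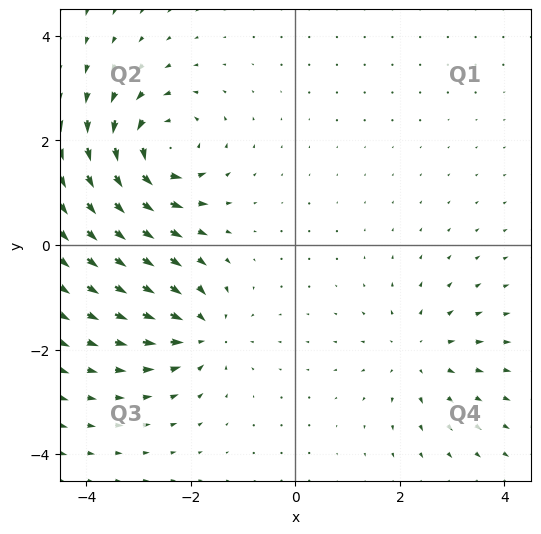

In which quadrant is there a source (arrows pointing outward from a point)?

Q4

The source sits at approximately (2.4, -2.1), which lies in quadrant Q4. The divergence there is about +3, positive as expected for a source.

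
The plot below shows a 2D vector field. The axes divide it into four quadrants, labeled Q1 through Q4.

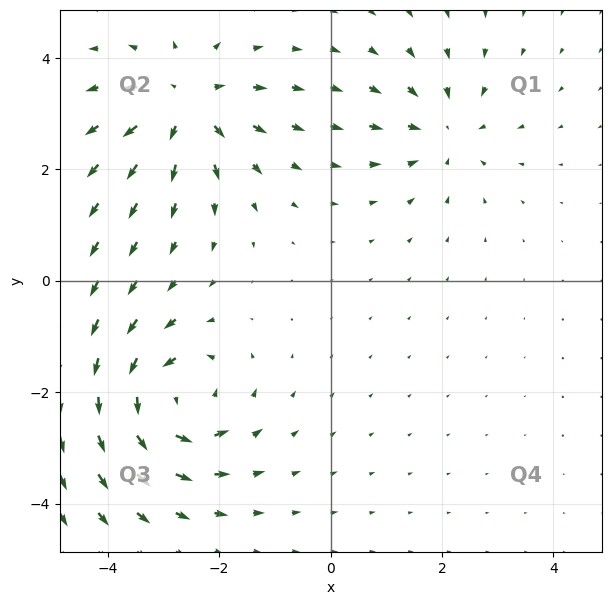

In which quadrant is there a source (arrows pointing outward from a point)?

The source sits at approximately (-2.6, 3.1), which lies in quadrant Q2. The divergence there is about +4, positive as expected for a source.

Q2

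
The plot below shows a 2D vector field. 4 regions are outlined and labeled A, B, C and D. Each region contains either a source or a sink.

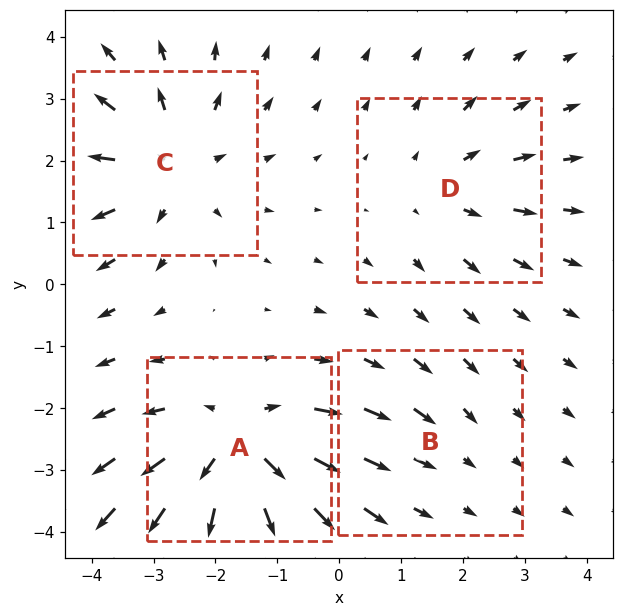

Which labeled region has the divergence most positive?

Divergence at each region's feature centre — A: about +6, B: about -1, C: about +4, D: about +3. Region A is most positive.

A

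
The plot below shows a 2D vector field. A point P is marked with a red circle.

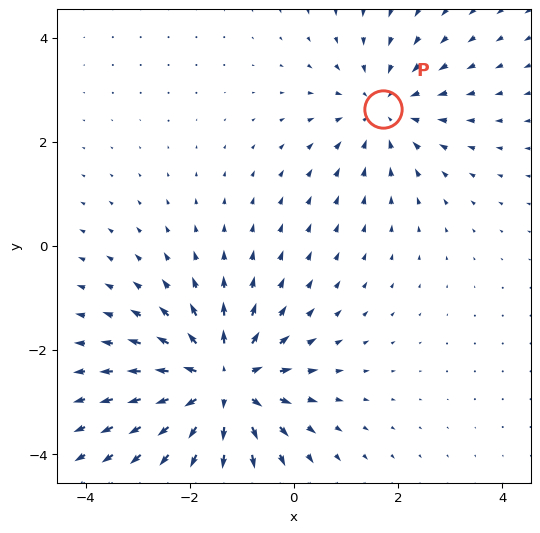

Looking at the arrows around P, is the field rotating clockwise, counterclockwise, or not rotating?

Near P at (1.7, 2.6) the arrows show no circulation. The curl there is ≈0.

not rotating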